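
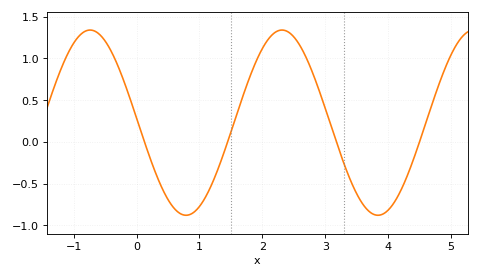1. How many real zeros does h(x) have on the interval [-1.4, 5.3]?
4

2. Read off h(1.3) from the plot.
-0.315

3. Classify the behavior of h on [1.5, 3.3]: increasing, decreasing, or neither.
neither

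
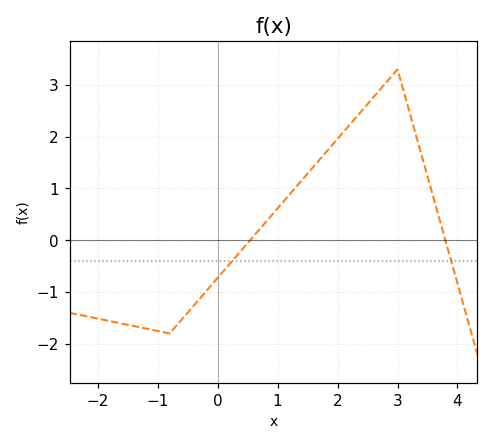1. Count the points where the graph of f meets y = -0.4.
2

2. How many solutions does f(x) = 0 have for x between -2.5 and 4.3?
2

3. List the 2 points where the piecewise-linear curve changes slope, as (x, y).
(-0.8, -1.8); (3, 3.3)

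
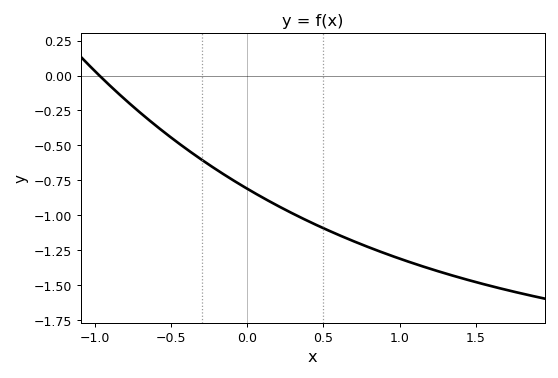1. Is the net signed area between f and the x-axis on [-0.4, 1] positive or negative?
negative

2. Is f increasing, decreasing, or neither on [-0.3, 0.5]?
decreasing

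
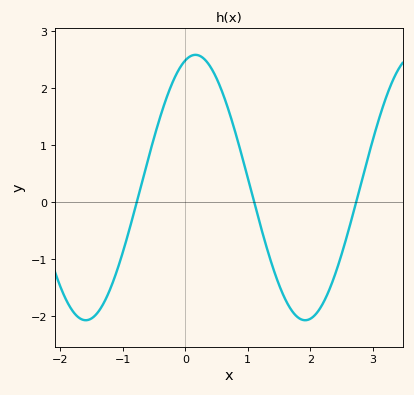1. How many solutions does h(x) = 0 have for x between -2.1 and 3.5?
3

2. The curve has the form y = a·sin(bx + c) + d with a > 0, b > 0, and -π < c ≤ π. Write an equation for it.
y = 2.33sin(1.79x + 1.28) + 0.26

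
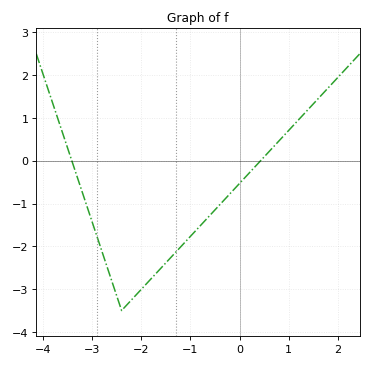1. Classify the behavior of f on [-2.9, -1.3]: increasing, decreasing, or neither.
neither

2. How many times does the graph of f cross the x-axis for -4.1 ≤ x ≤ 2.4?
2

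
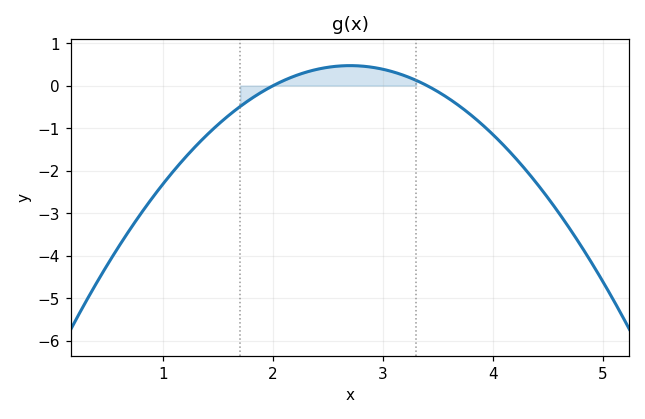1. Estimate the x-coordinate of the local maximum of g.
2.7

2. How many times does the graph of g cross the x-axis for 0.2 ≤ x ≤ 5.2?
2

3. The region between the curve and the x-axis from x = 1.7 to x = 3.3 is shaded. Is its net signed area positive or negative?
positive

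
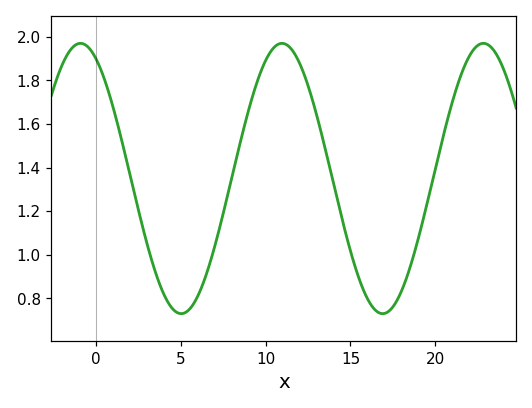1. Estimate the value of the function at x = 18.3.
0.9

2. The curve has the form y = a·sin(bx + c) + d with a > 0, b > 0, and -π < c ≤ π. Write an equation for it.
y = 0.62sin(0.53x + 2) + 1.35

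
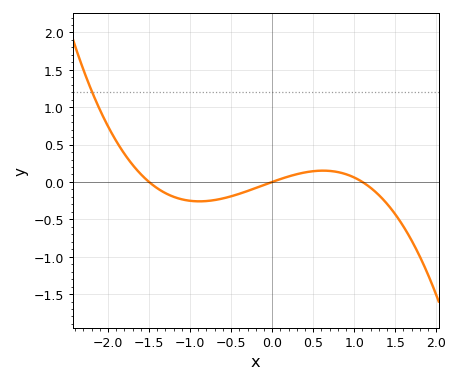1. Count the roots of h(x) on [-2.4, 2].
3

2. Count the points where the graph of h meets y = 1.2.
1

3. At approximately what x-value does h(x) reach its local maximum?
0.621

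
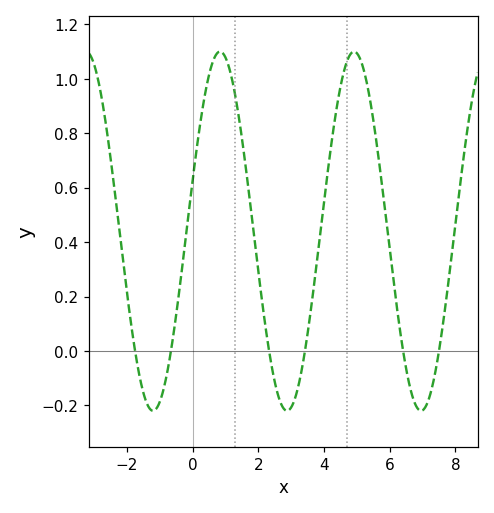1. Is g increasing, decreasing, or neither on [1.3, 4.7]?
neither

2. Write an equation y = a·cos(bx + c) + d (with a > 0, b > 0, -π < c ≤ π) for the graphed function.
y = 0.66cos(1.5x - 1.3) + 0.44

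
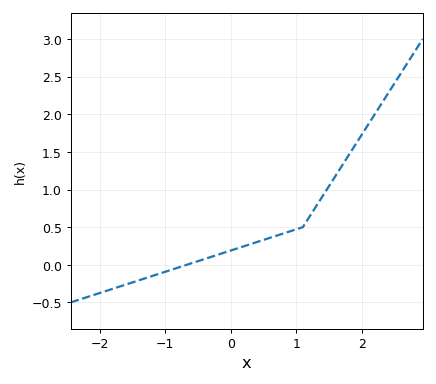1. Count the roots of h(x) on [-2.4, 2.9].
1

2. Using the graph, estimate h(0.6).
0.35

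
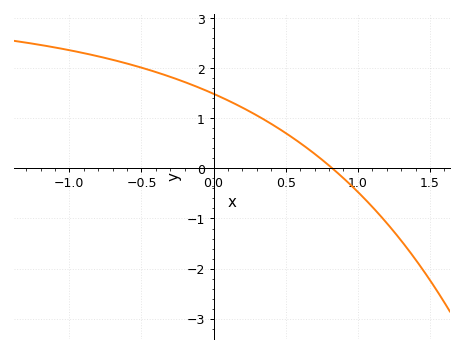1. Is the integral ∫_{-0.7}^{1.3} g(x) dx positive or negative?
positive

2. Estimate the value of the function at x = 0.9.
-0.2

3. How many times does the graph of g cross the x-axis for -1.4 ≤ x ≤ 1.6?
1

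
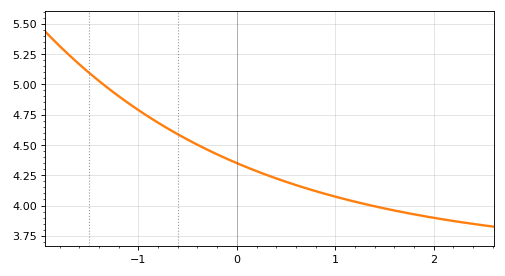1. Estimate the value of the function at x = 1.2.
4.04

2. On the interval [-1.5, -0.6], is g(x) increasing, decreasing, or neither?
decreasing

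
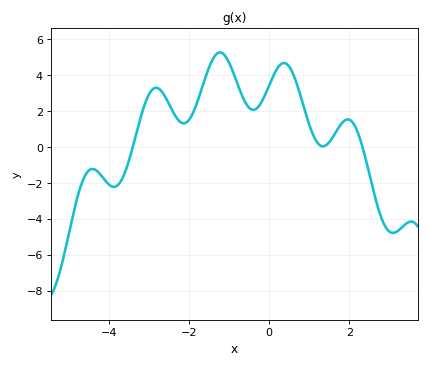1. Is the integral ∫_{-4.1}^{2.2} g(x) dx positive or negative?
positive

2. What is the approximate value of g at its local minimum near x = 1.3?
0.047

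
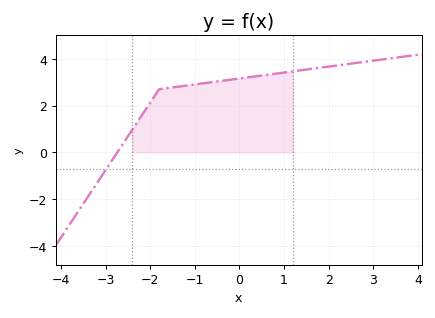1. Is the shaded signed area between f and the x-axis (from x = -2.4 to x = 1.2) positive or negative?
positive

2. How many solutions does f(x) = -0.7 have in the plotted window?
1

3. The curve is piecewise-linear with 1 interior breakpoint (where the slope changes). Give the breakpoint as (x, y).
(-1.8, 2.7)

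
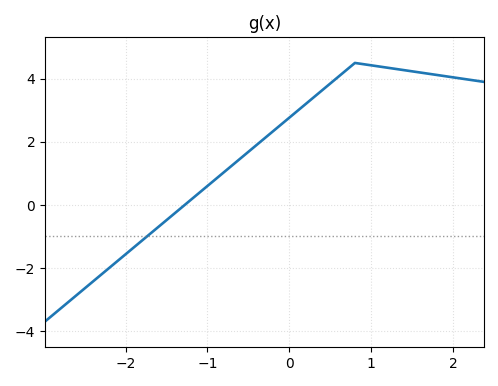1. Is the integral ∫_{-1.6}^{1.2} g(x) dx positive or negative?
positive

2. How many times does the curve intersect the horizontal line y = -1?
1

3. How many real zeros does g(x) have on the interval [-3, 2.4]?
1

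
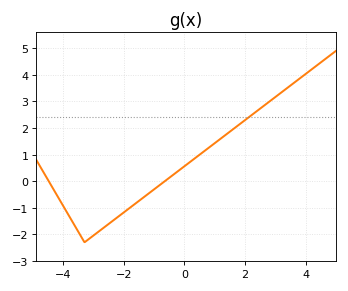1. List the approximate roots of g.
-4.4, -0.6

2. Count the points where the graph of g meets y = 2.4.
1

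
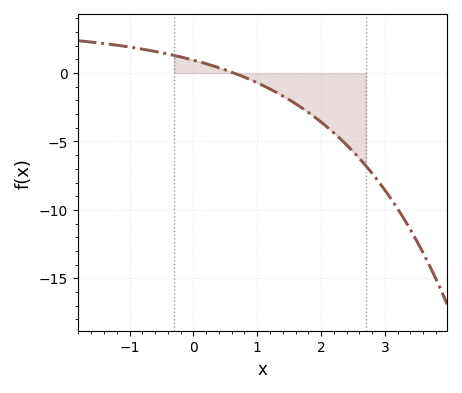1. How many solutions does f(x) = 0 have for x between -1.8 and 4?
1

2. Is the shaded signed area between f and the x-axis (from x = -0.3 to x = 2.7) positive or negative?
negative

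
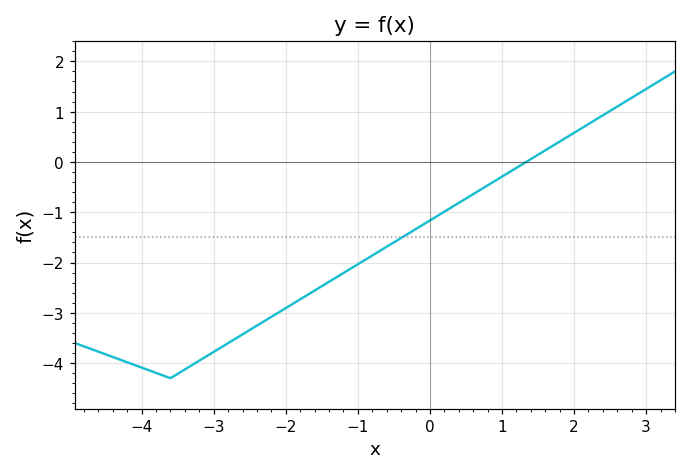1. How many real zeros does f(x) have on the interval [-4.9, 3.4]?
1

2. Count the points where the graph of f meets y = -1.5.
1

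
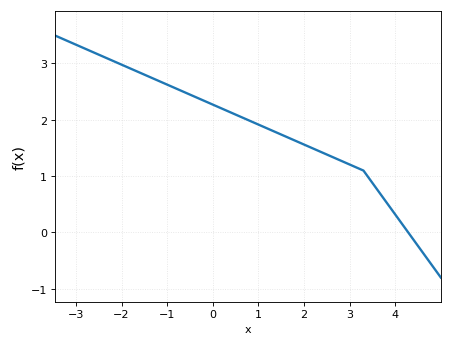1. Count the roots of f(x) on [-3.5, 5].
1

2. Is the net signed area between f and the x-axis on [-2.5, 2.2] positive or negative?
positive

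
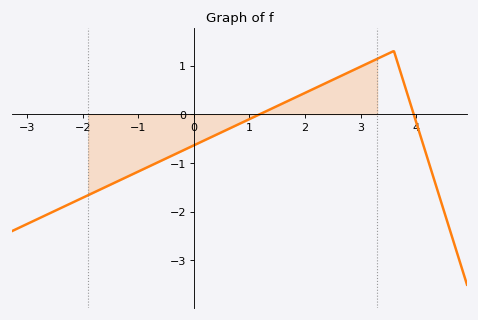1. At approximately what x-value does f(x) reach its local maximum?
3.6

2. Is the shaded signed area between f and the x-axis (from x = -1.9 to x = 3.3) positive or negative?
negative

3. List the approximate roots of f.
1.2, 4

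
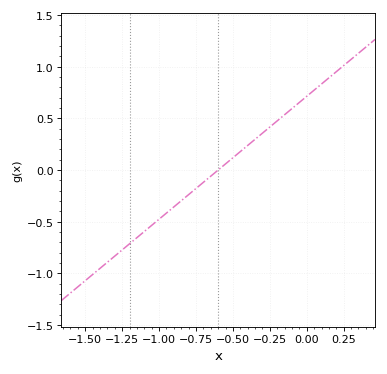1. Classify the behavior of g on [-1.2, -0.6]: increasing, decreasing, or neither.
increasing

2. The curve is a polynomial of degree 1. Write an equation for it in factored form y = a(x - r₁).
y = 1.19(x + 0.6)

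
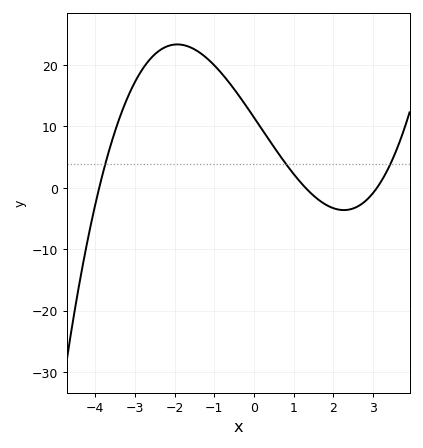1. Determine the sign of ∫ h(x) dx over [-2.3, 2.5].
positive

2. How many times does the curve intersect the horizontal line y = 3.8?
3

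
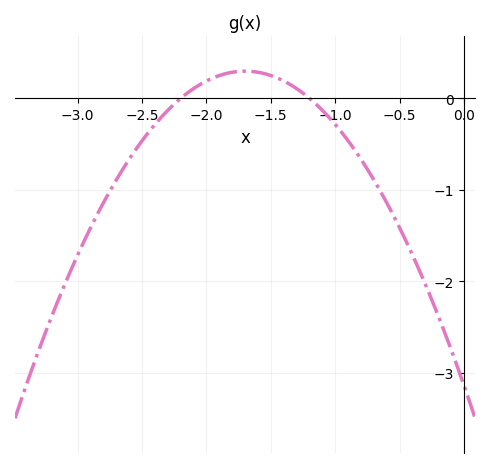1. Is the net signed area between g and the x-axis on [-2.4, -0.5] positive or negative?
negative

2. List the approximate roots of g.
-2.2, -1.2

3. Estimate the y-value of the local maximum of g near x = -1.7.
0.3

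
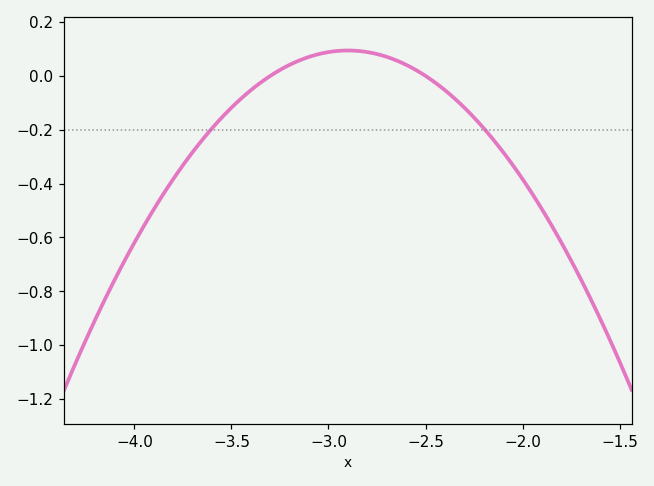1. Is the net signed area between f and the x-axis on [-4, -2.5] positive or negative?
negative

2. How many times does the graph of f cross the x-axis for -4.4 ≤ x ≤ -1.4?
2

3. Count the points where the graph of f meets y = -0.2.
2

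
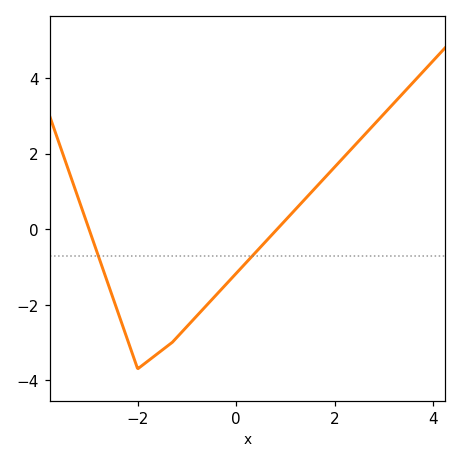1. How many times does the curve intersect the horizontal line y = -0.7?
2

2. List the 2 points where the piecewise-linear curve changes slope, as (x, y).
(-2, -3.7); (-1.3, -3)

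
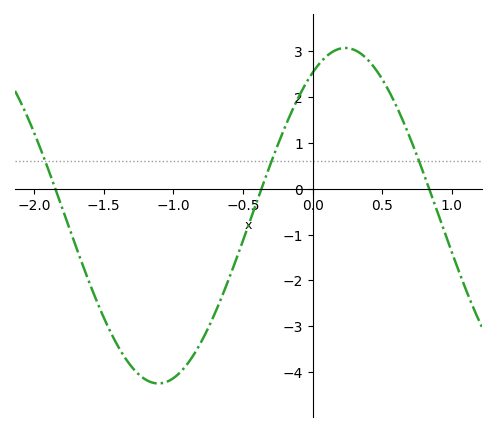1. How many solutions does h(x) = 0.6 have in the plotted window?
3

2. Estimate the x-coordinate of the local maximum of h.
0.235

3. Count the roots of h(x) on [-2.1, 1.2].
3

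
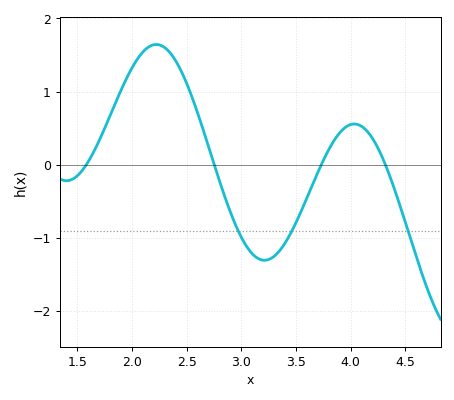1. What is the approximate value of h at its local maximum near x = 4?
0.6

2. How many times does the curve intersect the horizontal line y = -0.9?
3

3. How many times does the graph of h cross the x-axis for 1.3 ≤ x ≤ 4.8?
4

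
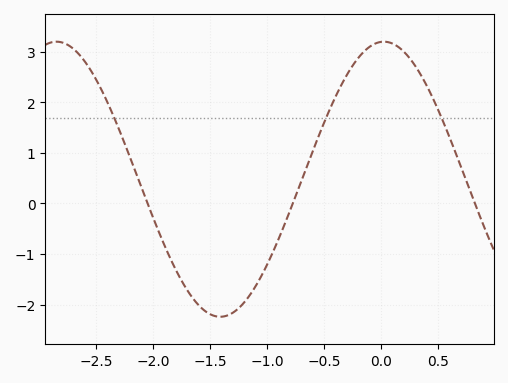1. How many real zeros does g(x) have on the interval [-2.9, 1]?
3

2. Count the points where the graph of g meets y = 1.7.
3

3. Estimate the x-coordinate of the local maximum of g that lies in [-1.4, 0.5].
0.022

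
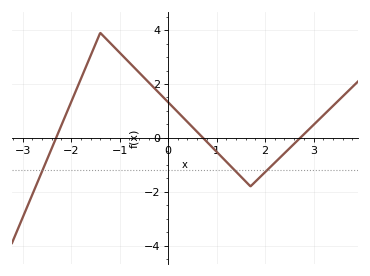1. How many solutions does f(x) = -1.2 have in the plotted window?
3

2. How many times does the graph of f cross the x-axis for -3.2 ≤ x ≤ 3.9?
3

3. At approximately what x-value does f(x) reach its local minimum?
1.7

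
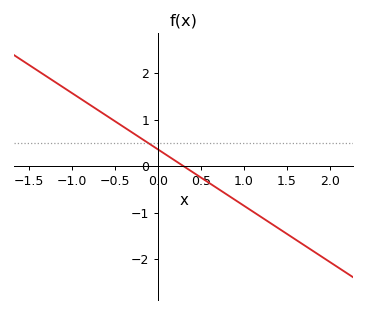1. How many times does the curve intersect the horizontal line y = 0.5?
1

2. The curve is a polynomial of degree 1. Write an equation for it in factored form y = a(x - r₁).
y = -1.21(x - 0.3)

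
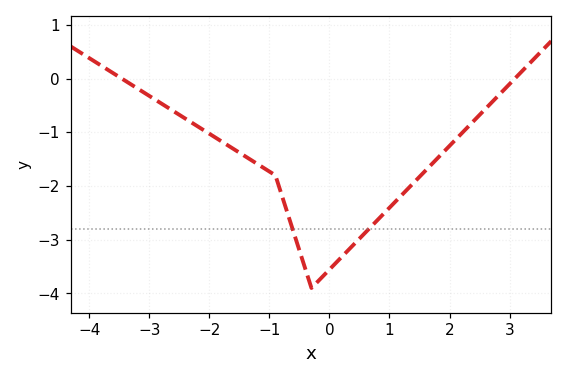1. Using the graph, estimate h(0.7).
-2.75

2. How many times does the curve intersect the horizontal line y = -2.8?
2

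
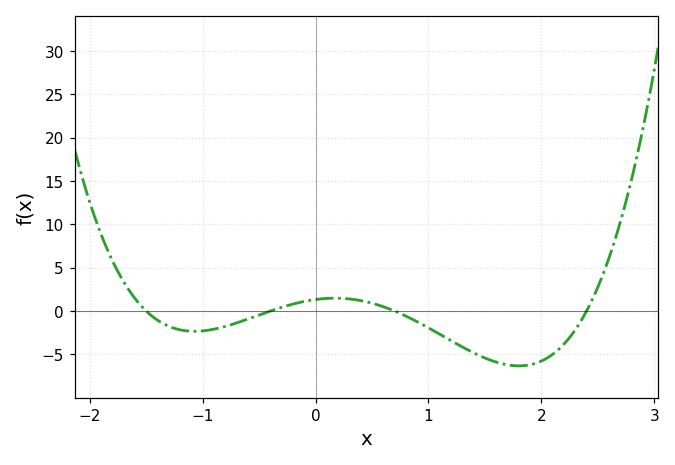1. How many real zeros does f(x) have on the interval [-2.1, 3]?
4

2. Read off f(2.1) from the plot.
-4.99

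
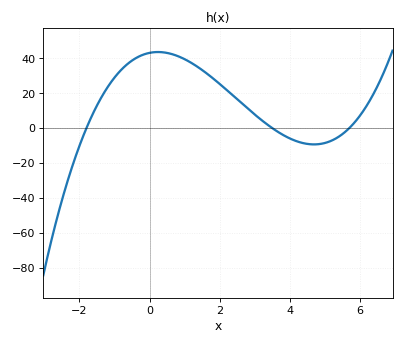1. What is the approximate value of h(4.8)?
-10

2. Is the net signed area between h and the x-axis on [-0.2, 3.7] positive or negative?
positive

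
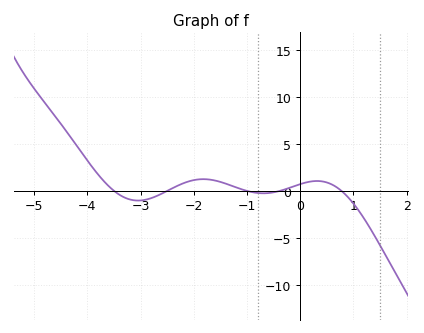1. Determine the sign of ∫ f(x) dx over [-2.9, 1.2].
positive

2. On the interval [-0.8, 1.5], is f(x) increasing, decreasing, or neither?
neither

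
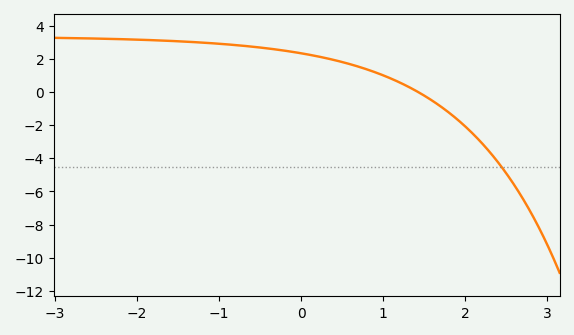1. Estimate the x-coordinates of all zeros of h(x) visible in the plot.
1.4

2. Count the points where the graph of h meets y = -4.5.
1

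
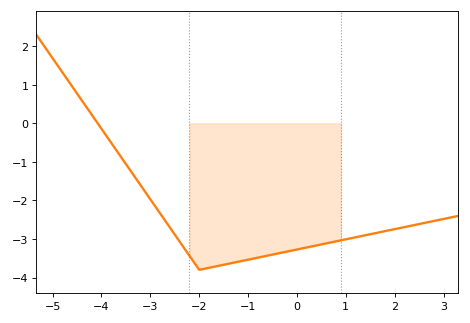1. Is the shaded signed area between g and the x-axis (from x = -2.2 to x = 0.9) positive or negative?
negative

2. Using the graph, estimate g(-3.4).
-1.24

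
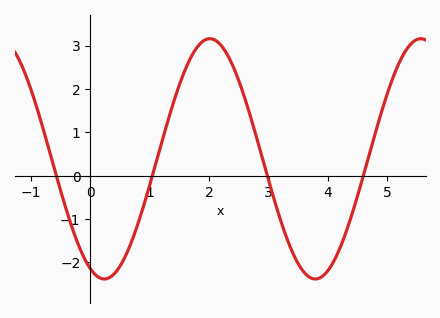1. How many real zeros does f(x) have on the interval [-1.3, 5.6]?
4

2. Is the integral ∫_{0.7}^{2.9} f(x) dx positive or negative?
positive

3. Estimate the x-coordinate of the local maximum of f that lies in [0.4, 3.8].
2.01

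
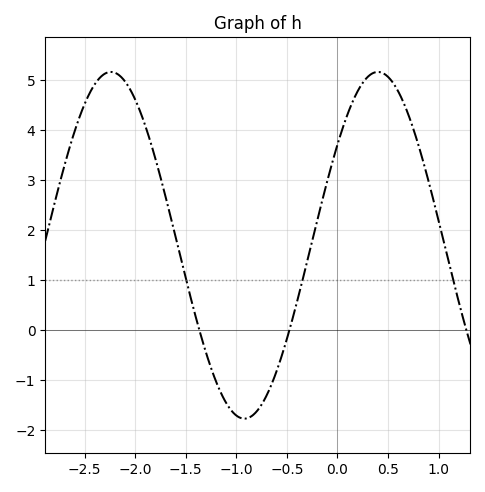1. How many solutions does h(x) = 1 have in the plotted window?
3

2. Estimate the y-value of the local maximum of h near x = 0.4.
5.2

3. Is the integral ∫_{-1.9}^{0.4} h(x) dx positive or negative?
positive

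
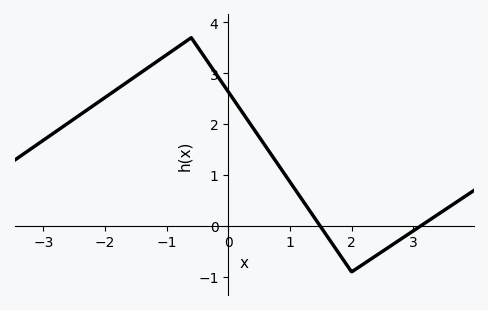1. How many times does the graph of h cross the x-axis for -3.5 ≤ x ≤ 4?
2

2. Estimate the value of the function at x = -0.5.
3.52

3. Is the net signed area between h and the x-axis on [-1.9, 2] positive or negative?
positive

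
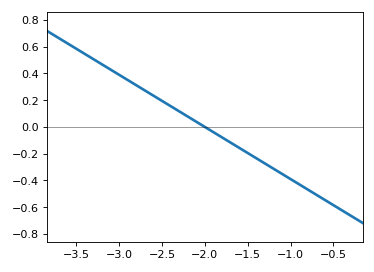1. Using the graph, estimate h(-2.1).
0.039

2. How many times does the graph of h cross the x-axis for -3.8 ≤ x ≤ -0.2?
1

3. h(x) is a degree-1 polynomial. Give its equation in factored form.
y = -0.39(x + 2)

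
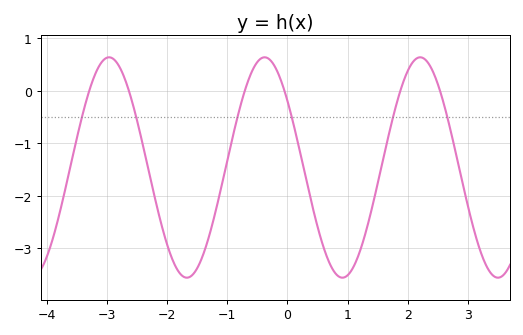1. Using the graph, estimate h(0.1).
-0.6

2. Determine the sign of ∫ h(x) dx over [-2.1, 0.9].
negative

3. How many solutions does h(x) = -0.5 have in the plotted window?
6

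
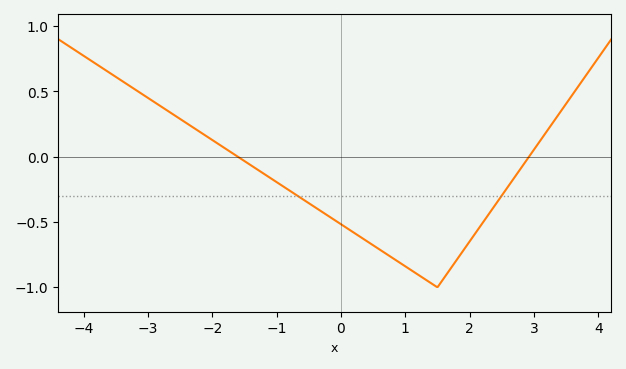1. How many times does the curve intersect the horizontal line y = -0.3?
2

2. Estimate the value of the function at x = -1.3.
-0.097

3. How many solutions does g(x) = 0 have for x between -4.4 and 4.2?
2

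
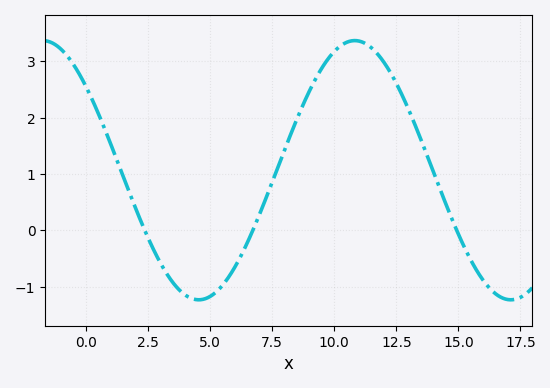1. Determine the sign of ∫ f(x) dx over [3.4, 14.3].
positive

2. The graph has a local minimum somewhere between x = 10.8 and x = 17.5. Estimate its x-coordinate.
17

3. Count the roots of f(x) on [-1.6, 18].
3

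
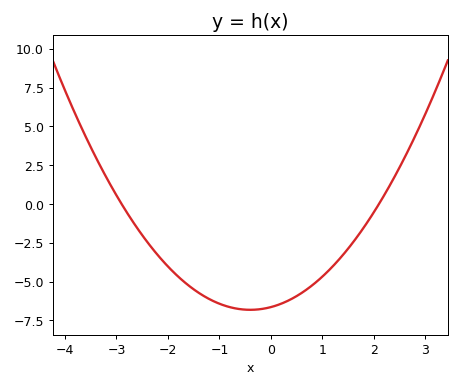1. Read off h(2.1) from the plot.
0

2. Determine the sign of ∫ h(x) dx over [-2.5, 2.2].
negative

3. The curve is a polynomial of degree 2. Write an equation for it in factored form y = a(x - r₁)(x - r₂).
y = 1.09(x + 2.9)(x - 2.1)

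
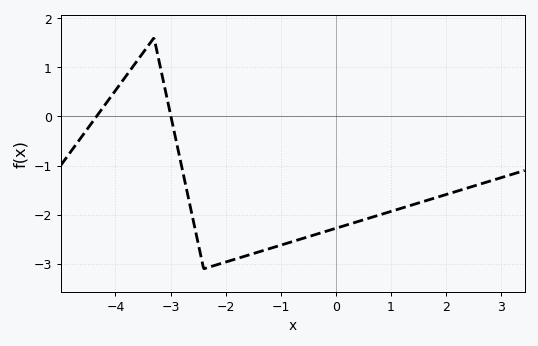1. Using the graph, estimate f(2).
-1.6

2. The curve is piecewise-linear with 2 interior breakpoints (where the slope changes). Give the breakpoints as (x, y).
(-3.3, 1.6); (-2.4, -3.1)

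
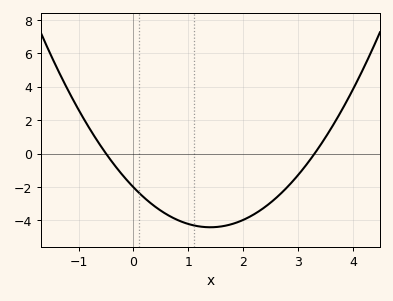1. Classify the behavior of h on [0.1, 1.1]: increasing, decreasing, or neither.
decreasing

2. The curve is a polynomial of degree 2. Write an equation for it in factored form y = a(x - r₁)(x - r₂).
y = 1.22(x + 0.5)(x - 3.3)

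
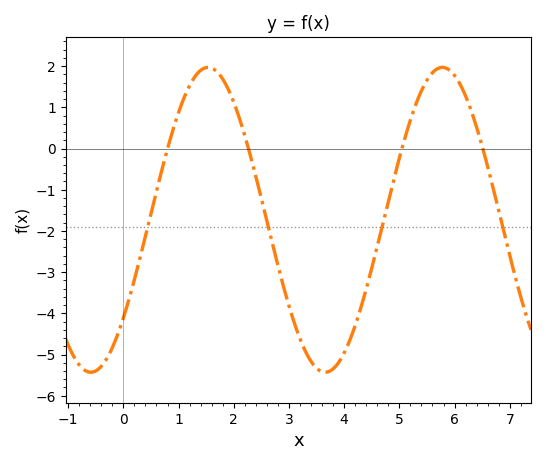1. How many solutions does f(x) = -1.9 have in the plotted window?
4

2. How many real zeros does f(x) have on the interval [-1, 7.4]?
4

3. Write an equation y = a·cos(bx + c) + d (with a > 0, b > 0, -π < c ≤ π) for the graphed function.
y = 3.7cos(1.5x - 2.3) - 1.73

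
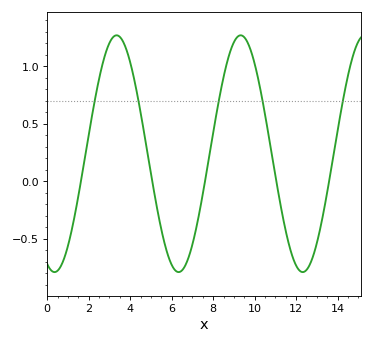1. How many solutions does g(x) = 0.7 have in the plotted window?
5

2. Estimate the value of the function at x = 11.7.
-0.579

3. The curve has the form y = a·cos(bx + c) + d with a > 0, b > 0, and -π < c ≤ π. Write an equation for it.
y = 1.03cos(1.05x + 2.77) + 0.24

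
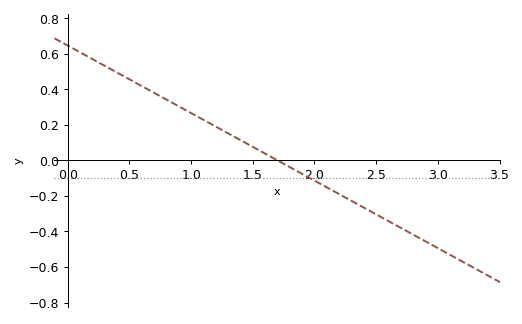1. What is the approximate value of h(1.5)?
0.08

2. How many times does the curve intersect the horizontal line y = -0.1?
1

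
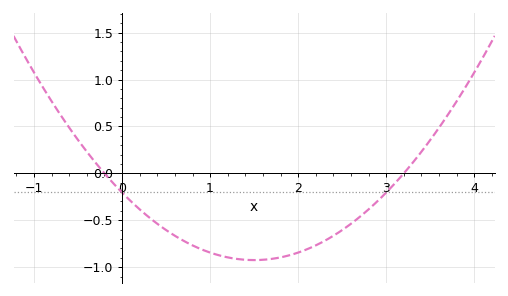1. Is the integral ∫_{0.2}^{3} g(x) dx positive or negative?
negative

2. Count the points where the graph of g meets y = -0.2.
2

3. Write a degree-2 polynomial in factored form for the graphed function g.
y = 0.32(x + 0.2)(x - 3.2)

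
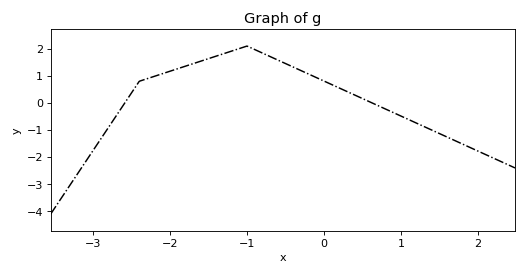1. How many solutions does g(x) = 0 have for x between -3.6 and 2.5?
2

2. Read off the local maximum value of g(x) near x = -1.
2.1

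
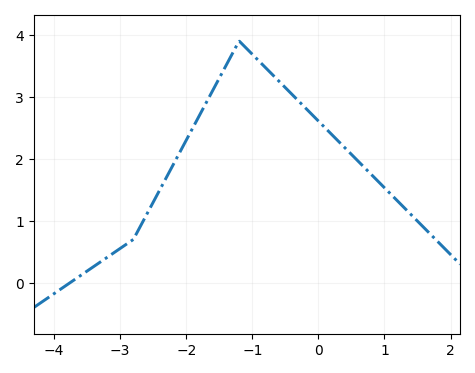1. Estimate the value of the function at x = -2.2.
1.9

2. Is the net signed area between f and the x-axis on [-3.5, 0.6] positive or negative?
positive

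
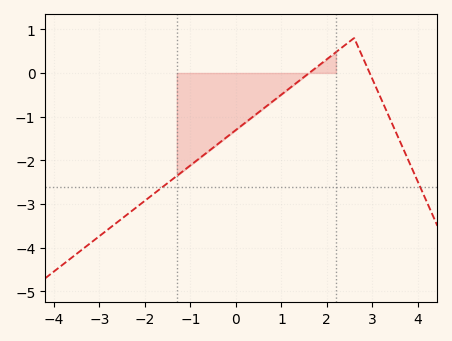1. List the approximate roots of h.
1.6, 3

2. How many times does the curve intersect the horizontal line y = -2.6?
2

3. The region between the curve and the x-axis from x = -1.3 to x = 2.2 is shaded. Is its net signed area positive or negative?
negative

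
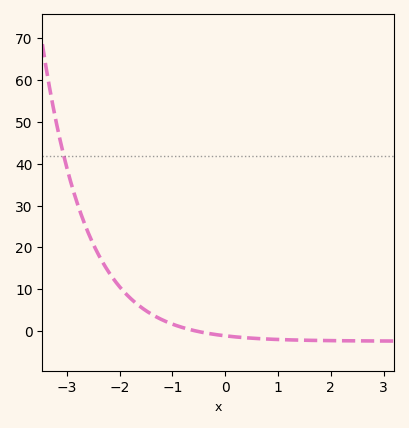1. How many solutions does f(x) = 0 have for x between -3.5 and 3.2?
1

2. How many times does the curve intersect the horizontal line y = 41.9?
1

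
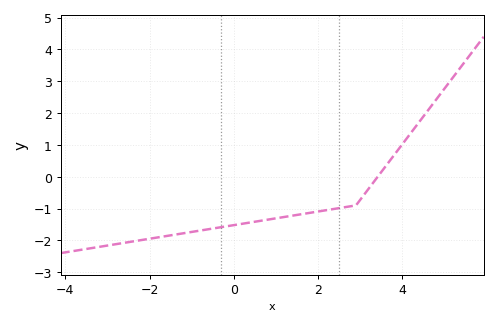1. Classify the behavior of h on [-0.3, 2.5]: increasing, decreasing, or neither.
increasing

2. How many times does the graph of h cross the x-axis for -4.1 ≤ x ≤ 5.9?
1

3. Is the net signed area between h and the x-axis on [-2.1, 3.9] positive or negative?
negative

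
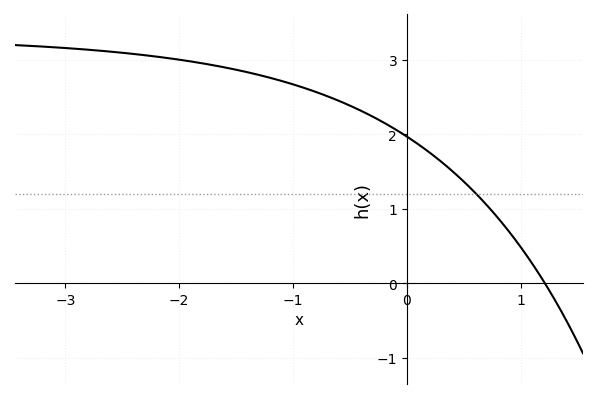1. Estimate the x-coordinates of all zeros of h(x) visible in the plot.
1.2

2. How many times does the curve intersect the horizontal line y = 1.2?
1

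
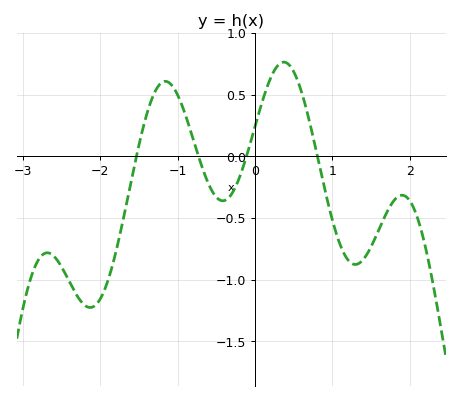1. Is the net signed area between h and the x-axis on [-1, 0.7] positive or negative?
positive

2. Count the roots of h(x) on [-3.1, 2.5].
4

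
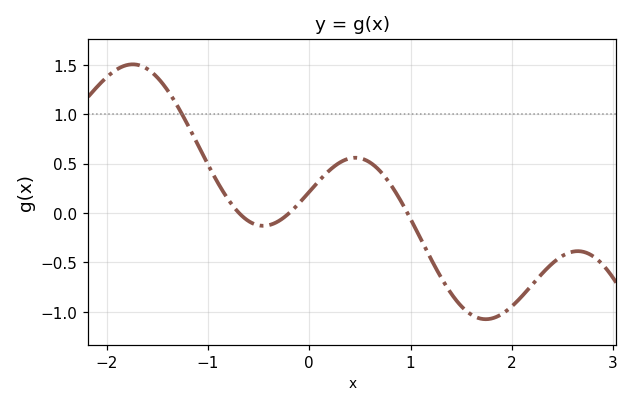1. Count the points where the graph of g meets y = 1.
1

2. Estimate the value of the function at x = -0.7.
0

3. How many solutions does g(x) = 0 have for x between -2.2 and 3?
3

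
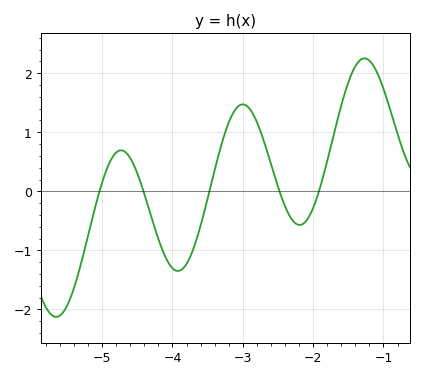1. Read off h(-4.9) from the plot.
0.5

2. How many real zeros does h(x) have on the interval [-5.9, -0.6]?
5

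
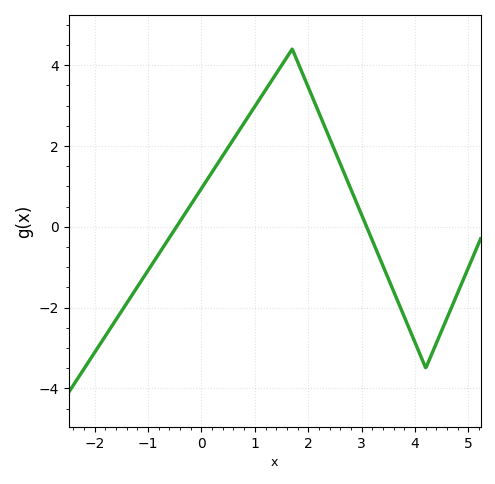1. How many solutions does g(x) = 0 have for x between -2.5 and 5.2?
2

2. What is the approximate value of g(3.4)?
-1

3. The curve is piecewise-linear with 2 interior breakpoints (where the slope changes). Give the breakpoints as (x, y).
(1.7, 4.4); (4.2, -3.5)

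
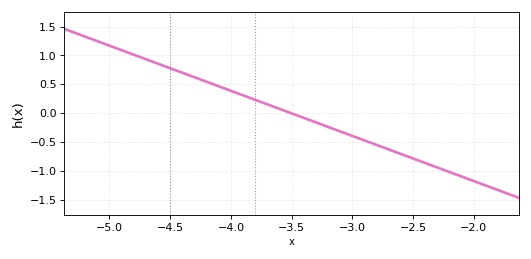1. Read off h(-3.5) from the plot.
0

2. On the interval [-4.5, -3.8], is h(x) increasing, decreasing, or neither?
decreasing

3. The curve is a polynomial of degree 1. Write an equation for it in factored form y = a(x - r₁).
y = -0.78(x + 3.5)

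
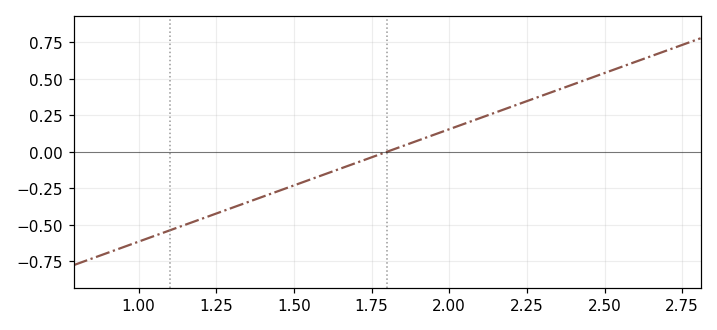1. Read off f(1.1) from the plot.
-0.539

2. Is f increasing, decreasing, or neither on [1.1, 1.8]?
increasing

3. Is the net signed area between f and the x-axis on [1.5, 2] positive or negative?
negative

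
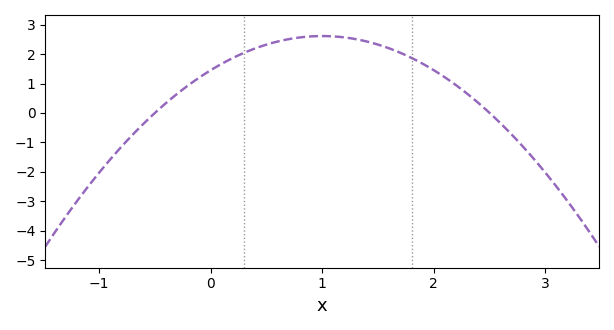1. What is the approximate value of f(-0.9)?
-1.58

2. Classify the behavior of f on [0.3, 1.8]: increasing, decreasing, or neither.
neither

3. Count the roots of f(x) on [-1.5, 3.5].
2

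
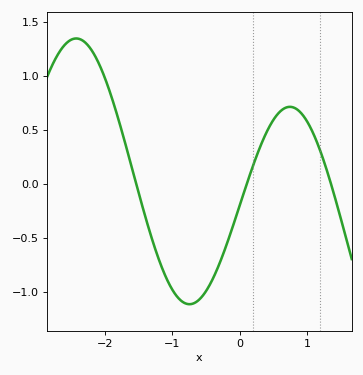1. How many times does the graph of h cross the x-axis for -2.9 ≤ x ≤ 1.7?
3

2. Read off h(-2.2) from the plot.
1.25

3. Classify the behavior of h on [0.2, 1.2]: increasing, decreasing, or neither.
neither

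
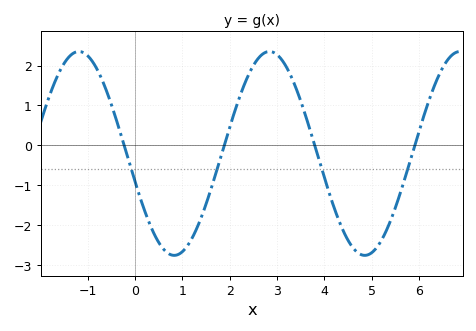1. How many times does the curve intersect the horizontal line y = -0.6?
4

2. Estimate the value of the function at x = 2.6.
2.17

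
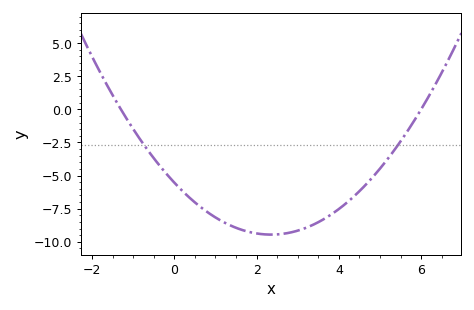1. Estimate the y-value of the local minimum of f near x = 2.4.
-9.46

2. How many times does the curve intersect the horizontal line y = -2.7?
2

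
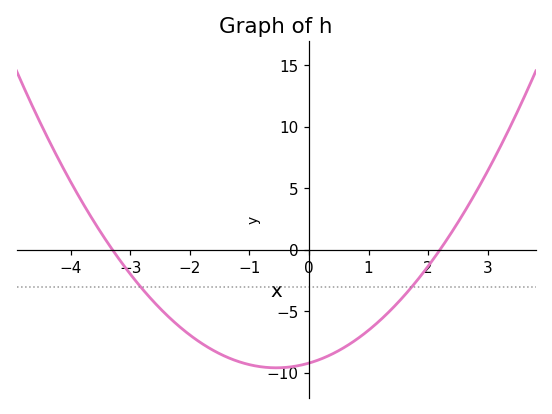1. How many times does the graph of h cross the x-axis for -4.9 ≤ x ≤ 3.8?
2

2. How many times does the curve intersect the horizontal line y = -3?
2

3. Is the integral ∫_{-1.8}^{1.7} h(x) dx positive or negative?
negative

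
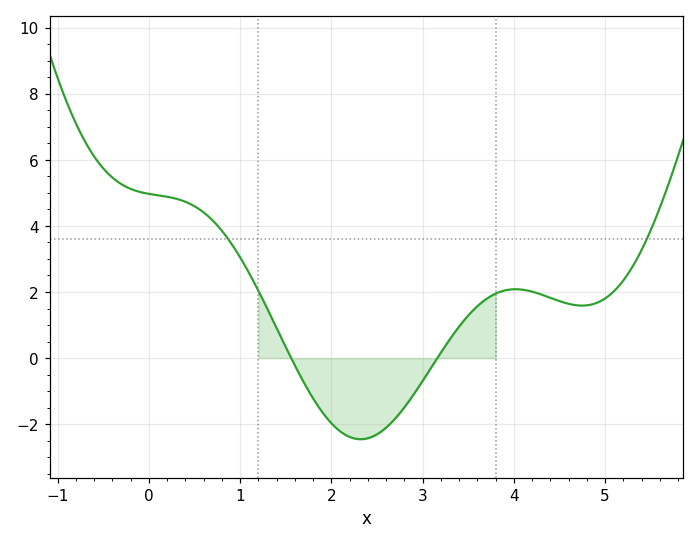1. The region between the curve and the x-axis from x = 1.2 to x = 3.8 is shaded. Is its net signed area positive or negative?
negative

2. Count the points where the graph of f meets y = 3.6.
2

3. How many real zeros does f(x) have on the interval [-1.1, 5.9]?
2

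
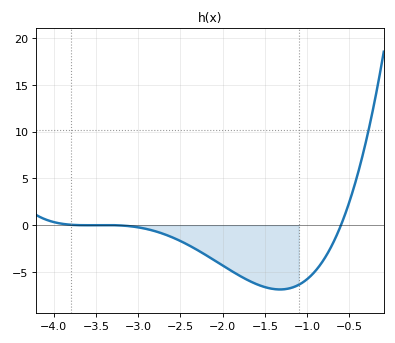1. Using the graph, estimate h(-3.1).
-0.112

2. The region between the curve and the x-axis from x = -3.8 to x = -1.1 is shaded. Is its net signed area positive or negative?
negative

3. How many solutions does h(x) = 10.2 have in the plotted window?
1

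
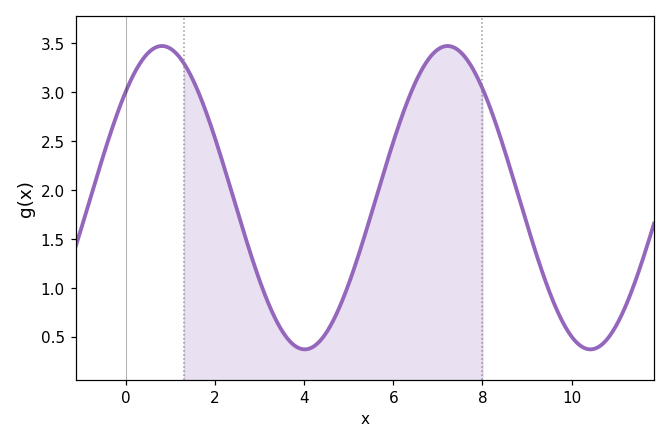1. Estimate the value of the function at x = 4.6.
0.621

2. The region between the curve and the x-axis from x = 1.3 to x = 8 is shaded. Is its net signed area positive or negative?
positive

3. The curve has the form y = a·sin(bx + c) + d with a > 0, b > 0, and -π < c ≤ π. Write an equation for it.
y = 1.55sin(0.98x + 0.782) + 1.92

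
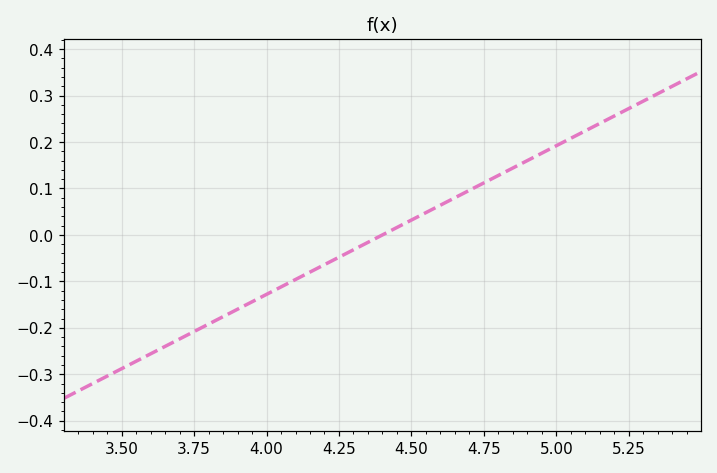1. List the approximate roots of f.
4.4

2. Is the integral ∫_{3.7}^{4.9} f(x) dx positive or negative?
negative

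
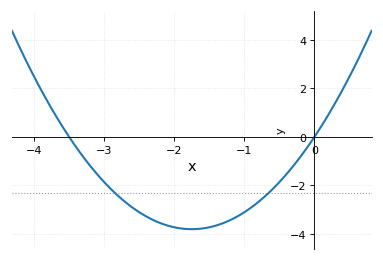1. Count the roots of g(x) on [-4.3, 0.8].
2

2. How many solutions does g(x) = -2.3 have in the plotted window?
2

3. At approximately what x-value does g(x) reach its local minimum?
-1.8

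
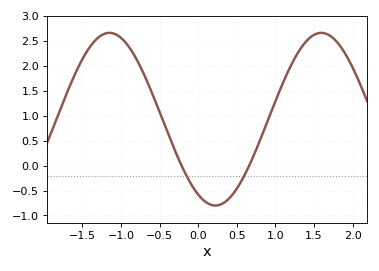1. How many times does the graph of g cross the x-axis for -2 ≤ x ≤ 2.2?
2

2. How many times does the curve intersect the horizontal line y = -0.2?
2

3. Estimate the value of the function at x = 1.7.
2.6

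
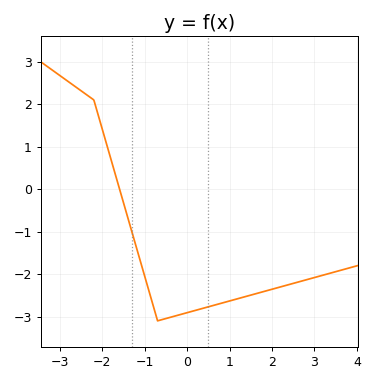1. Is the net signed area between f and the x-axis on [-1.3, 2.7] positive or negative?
negative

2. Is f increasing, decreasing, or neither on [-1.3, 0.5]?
neither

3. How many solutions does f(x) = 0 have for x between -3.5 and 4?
1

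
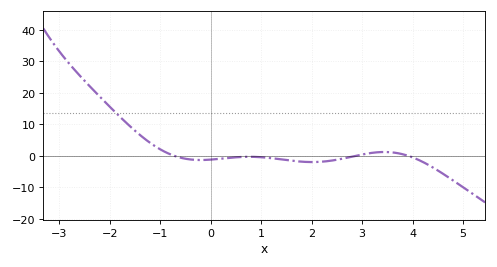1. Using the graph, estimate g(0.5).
0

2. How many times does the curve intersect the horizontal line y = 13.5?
1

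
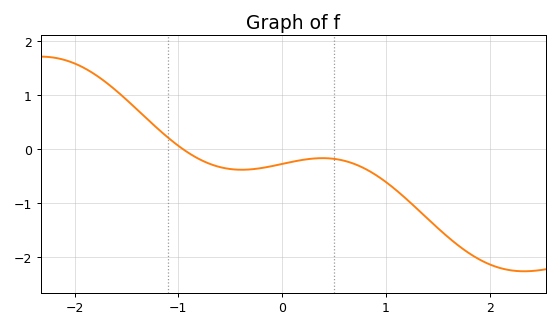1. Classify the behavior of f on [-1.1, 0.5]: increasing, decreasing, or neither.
neither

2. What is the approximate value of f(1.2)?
-0.9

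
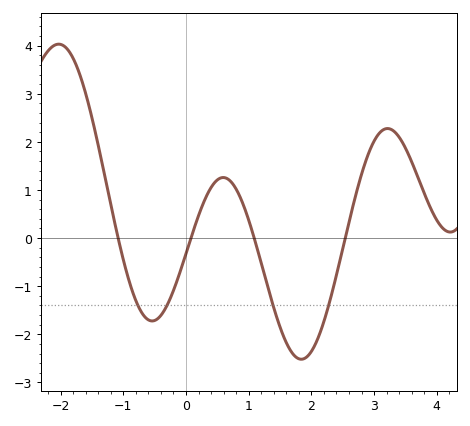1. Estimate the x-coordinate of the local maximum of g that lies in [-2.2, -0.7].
-2.03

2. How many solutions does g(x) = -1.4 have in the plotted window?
4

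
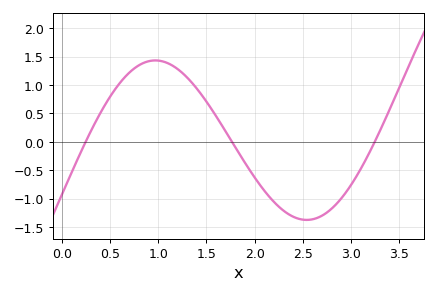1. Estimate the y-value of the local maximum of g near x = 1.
1.43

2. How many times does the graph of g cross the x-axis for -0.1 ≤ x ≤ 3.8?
3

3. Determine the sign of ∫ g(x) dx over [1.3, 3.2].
negative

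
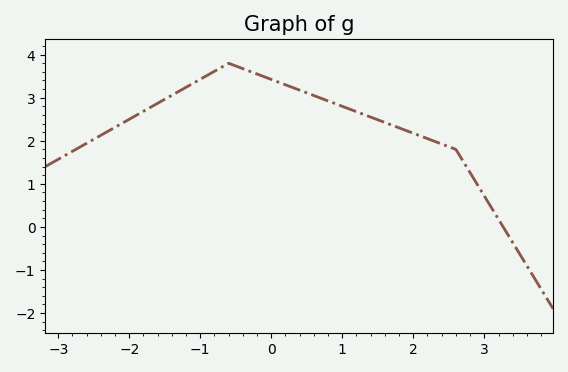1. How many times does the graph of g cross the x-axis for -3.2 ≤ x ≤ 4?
1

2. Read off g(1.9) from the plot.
2.24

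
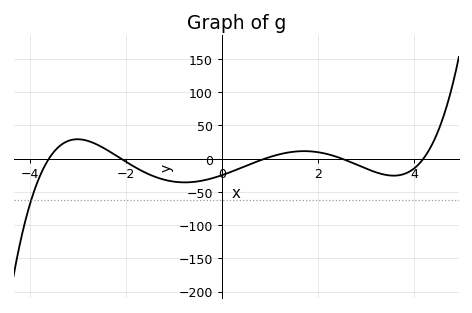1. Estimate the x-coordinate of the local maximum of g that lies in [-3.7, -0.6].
-3.01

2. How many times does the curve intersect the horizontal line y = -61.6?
1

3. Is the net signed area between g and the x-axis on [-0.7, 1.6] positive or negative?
negative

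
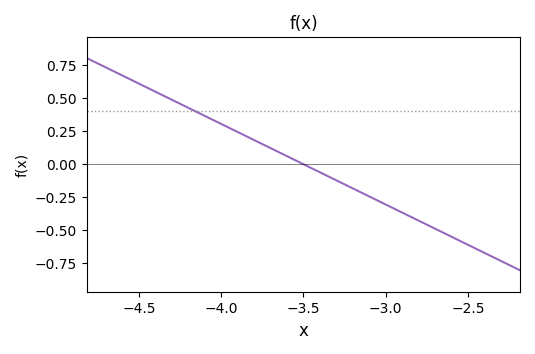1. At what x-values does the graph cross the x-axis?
-3.5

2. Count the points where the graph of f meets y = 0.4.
1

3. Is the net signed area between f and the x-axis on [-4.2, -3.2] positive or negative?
positive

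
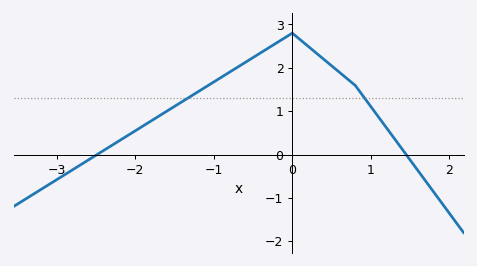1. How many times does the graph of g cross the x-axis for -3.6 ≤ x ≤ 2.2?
2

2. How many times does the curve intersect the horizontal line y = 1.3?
2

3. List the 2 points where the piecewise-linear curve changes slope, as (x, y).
(0, 2.8); (0.8, 1.6)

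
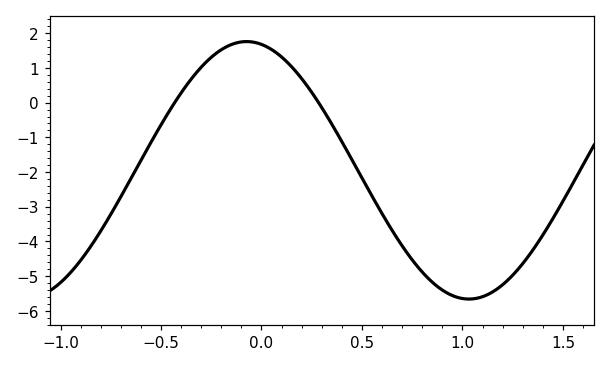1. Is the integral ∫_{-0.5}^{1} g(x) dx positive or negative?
negative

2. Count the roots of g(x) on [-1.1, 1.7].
2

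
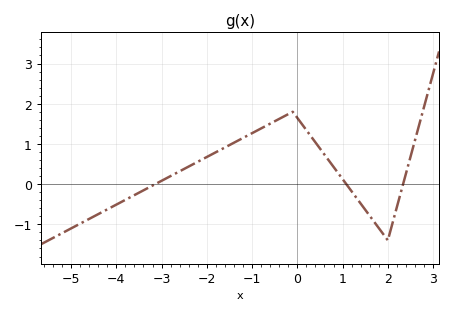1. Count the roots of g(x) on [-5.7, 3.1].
3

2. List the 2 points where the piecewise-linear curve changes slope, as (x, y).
(-0.1, 1.8); (2, -1.4)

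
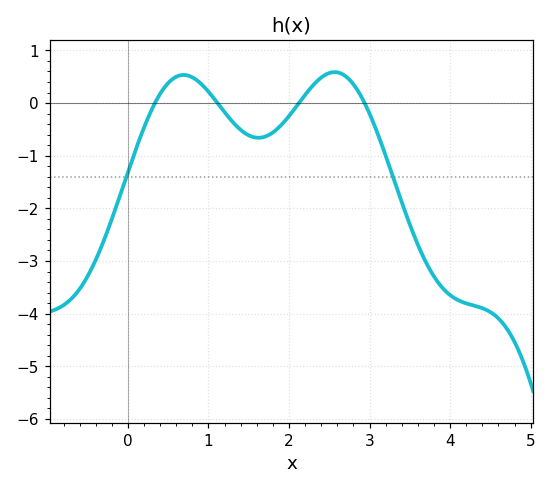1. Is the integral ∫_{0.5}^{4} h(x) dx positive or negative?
negative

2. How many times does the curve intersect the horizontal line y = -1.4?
2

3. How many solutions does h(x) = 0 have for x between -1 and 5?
4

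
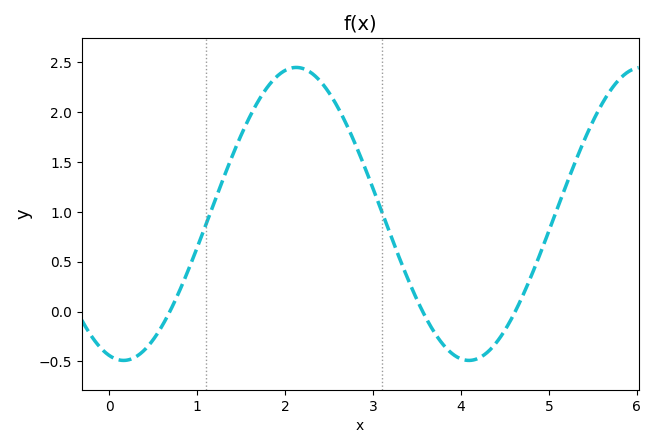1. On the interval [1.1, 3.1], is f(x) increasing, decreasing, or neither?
neither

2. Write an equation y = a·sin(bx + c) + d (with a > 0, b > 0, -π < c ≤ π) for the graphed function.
y = 1.47sin(1.6x - 1.83) + 0.98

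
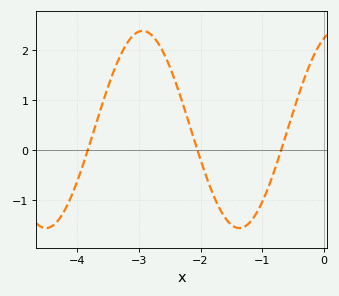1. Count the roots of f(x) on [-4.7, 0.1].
3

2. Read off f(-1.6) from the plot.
-1.4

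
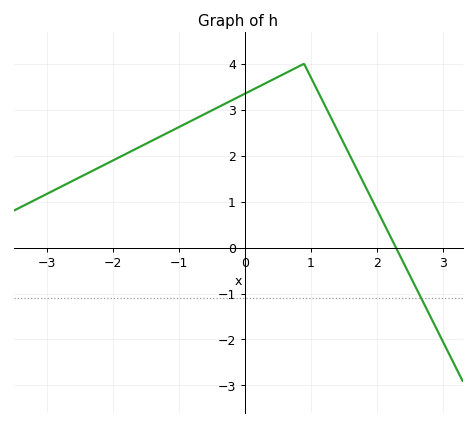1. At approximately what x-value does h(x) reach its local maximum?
0.9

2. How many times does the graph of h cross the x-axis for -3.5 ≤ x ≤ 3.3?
1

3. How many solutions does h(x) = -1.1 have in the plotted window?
1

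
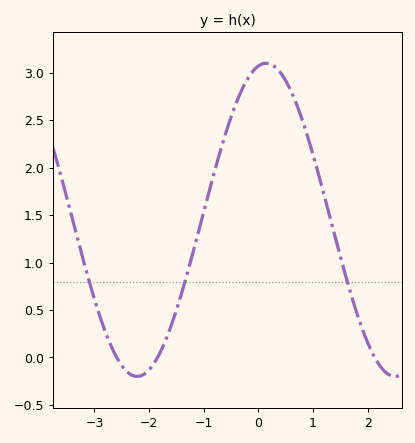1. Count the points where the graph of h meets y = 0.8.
3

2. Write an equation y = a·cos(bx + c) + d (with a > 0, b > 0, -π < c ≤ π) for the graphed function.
y = 1.65cos(1.33x - 0.19) + 1.45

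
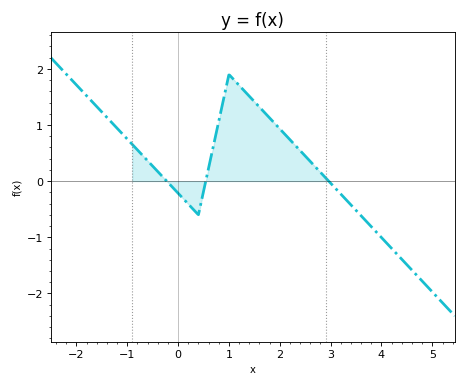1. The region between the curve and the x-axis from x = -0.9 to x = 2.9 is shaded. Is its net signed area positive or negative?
positive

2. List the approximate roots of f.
-0.2, 0.6, 3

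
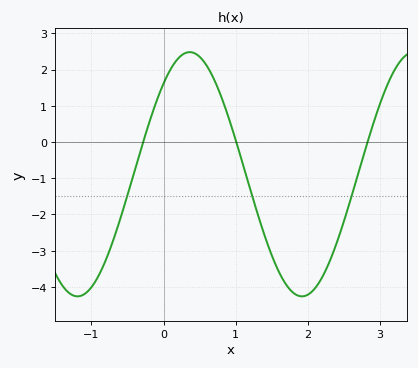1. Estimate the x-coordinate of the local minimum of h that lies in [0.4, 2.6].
1.9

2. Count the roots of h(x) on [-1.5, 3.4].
3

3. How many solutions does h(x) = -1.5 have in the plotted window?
3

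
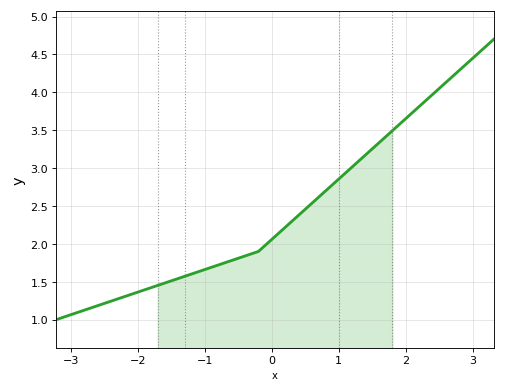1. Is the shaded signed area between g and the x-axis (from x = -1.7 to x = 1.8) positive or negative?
positive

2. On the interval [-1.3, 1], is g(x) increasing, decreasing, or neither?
increasing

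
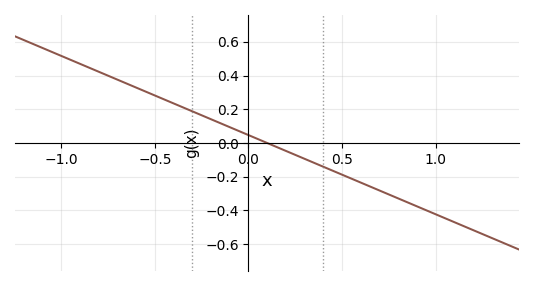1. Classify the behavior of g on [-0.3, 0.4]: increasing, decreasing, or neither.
decreasing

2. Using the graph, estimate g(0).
0.047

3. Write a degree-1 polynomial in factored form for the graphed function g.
y = -0.47(x - 0.1)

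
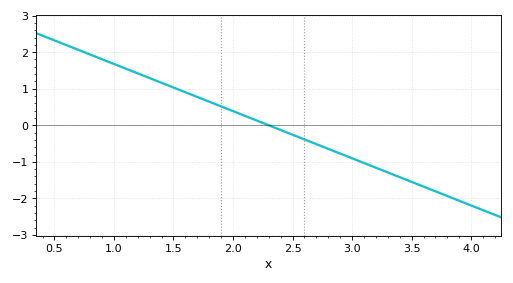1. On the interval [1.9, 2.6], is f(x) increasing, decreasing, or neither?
decreasing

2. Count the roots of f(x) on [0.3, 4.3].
1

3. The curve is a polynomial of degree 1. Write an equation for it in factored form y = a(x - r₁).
y = -1.29(x - 2.3)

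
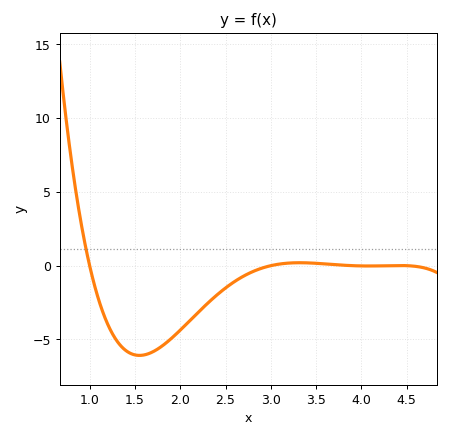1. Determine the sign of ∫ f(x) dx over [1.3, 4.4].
negative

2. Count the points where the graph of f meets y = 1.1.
1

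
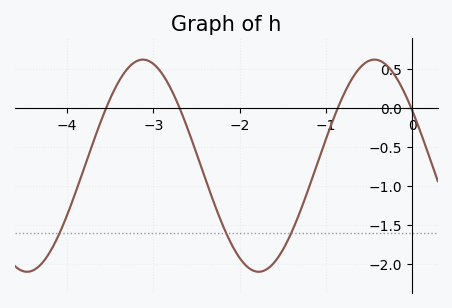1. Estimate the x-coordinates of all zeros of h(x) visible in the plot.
-3.55, -2.7, -0.862, -0.011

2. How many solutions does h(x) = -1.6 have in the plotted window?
3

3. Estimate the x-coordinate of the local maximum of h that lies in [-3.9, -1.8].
-3.12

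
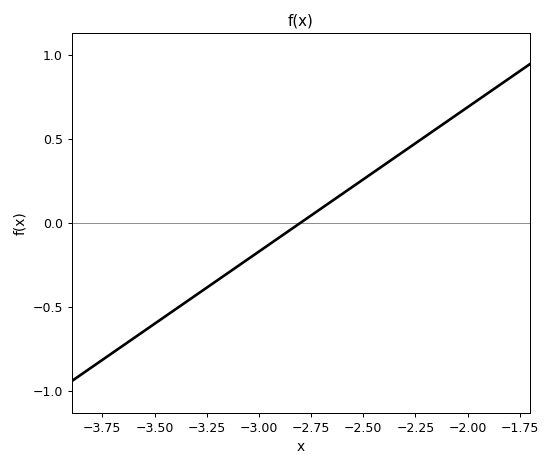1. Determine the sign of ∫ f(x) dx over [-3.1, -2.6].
negative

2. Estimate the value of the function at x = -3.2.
-0.35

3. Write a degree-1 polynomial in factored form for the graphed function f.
y = 0.86(x + 2.8)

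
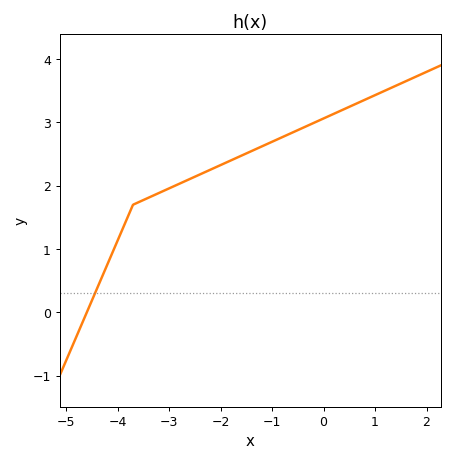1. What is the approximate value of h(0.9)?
3.39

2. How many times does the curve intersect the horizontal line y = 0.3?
1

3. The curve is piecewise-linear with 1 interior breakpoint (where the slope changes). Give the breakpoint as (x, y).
(-3.7, 1.7)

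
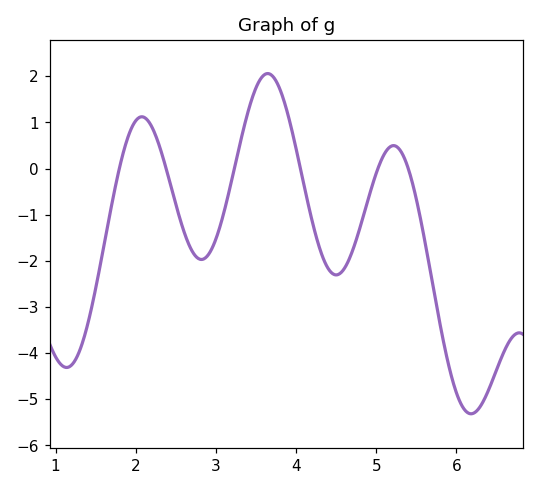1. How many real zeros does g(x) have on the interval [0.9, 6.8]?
6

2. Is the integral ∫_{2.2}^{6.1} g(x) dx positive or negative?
negative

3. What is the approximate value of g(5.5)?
-0.7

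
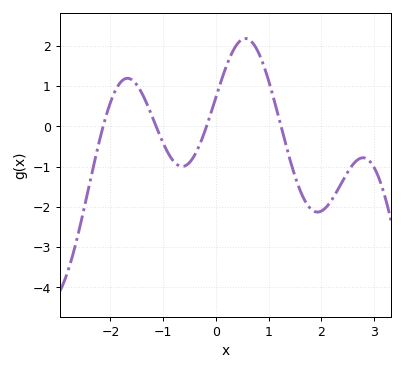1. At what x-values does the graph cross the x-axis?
-2.1, -1.1, -0.2, 1.2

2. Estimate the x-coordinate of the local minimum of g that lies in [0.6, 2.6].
1.9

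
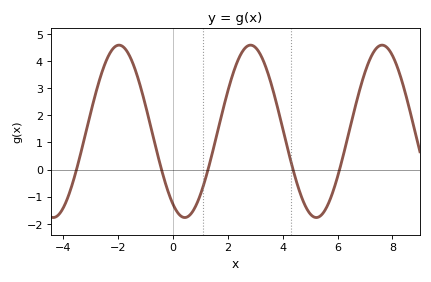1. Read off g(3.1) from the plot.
4.39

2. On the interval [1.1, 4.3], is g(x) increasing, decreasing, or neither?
neither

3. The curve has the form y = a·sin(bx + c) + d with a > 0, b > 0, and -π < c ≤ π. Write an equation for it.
y = 3.18sin(1.31x - 2.13) + 1.41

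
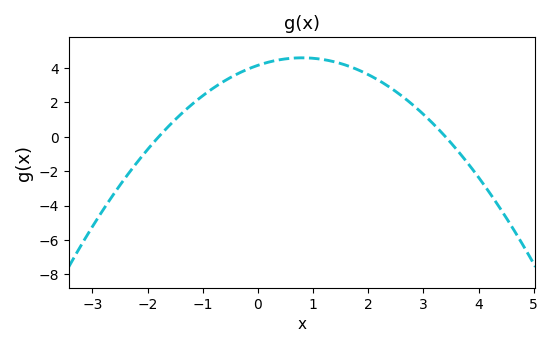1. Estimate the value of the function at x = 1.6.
4.16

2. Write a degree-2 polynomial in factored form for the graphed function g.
y = -0.68(x + 1.8)(x - 3.4)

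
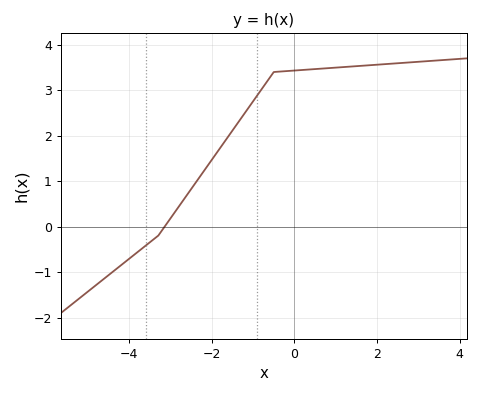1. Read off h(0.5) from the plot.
3.5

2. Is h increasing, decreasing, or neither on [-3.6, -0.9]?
increasing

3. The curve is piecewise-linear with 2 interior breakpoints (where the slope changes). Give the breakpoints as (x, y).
(-3.3, -0.2); (-0.5, 3.4)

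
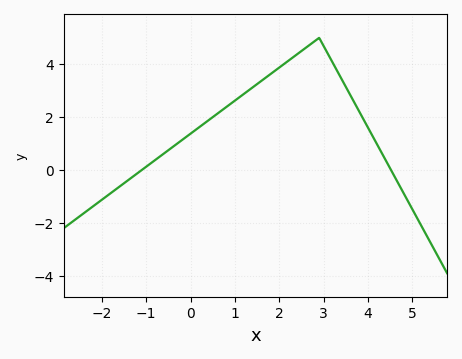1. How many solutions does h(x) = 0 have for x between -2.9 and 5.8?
2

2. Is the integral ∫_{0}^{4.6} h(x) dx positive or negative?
positive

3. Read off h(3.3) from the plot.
3.8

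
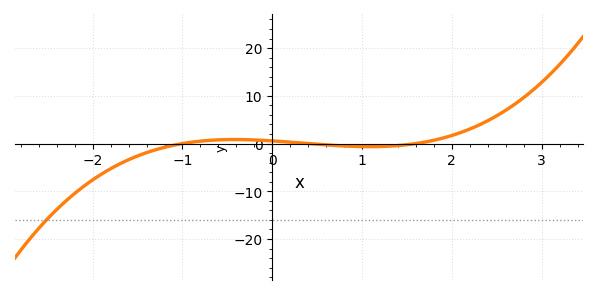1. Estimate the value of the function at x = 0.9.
-0.585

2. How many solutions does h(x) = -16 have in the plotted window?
1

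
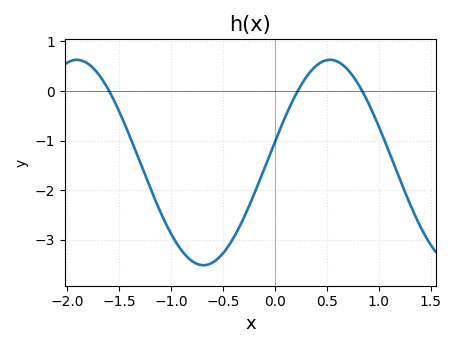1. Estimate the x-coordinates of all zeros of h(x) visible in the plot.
-1.59, 0.22, 0.841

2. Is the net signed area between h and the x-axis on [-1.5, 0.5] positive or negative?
negative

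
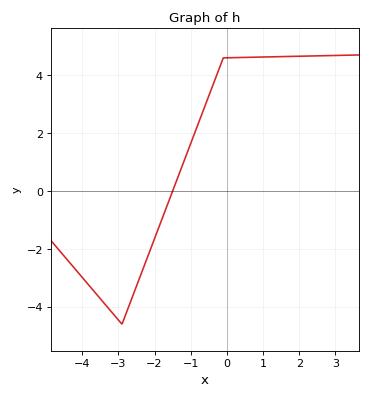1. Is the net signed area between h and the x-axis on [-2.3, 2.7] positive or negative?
positive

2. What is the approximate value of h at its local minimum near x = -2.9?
-4.6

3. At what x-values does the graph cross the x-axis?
-1.4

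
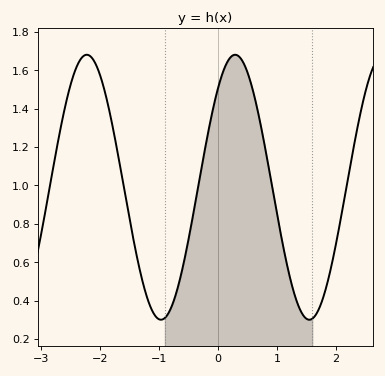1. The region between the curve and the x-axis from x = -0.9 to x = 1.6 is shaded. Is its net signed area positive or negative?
positive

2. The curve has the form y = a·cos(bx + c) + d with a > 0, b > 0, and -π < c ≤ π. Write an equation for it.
y = 0.69cos(2.5x - 0.73) + 0.99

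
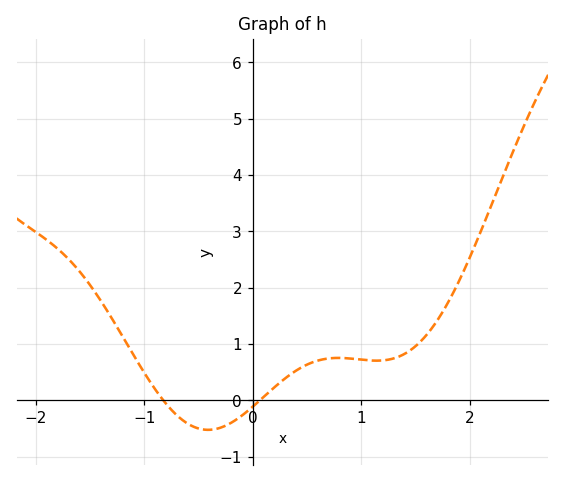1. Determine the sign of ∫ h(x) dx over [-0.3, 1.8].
positive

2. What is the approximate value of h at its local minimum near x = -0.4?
-0.527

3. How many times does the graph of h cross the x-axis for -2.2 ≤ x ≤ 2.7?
2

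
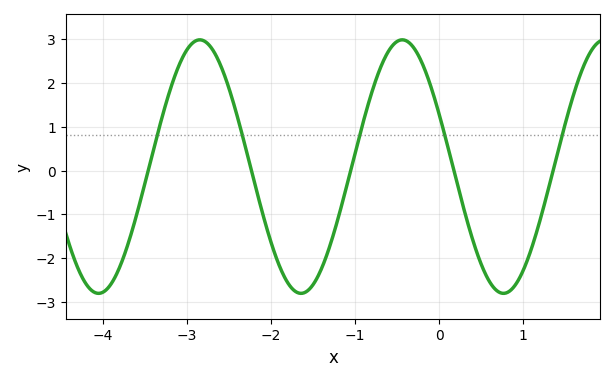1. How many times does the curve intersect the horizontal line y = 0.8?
5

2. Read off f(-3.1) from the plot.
2.36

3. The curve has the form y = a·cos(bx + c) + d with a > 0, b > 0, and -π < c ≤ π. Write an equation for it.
y = 2.89cos(2.61x + 1.14) + 0.09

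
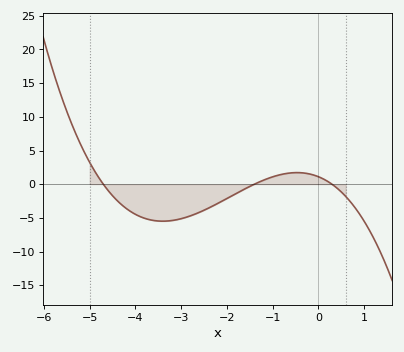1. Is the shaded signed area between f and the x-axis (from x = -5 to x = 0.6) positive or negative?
negative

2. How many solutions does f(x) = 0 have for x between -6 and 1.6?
3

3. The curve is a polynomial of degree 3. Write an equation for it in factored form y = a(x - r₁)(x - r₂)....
y = -0.57(x + 4.7)(x + 1.4)(x - 0.3)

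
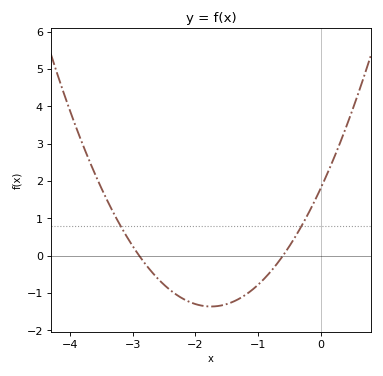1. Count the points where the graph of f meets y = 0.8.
2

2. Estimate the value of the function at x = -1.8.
-1.36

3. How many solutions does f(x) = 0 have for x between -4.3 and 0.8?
2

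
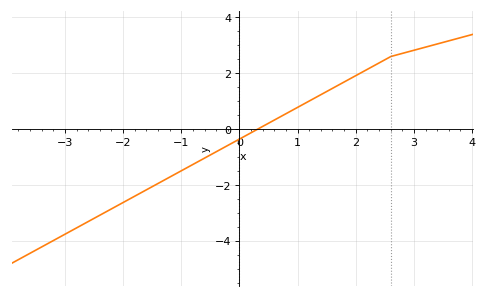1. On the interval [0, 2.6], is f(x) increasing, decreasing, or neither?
increasing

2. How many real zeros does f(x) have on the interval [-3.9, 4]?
1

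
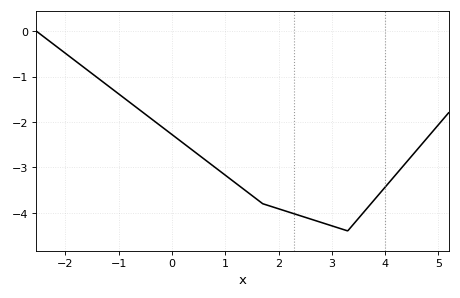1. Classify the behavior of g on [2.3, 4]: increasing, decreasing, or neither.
neither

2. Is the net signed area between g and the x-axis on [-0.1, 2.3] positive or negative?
negative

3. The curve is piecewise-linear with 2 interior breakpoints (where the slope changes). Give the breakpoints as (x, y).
(1.7, -3.8); (3.3, -4.4)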